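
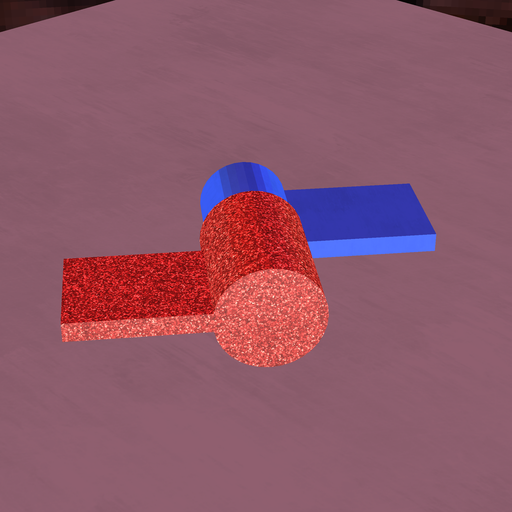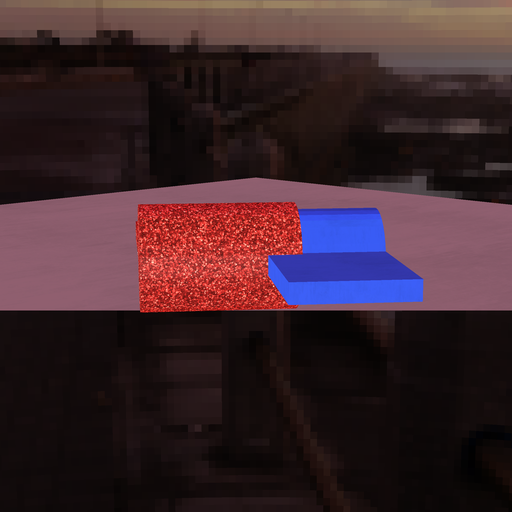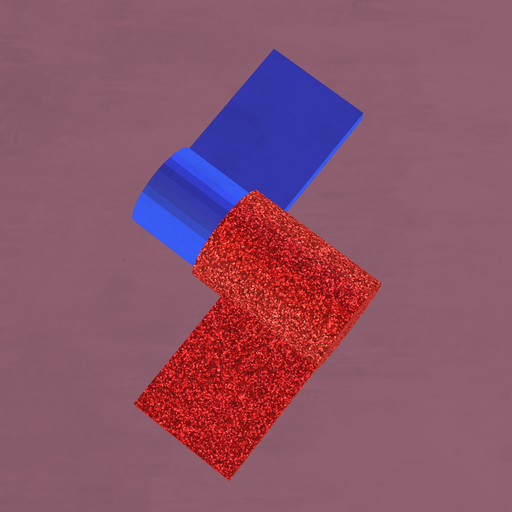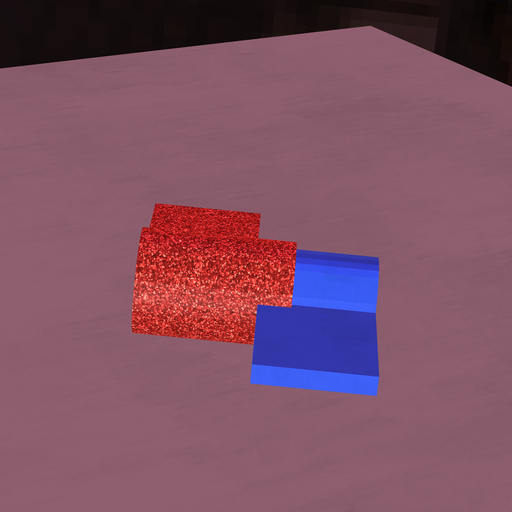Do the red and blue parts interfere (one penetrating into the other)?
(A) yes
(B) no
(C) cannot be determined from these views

(A) yes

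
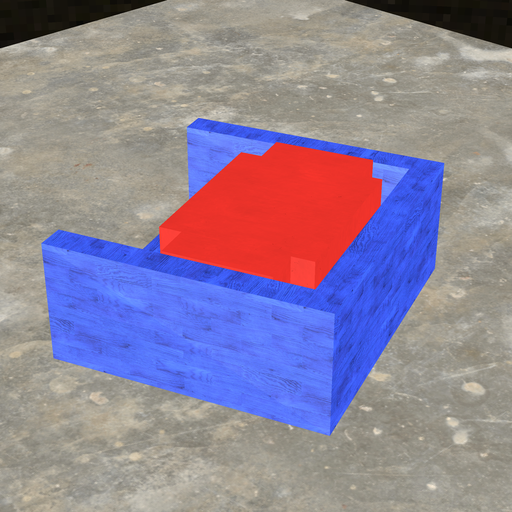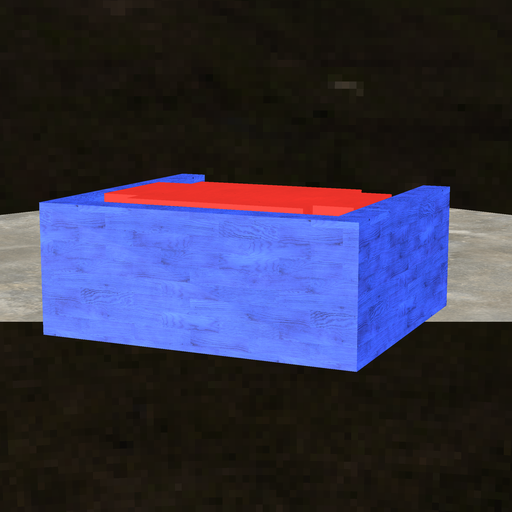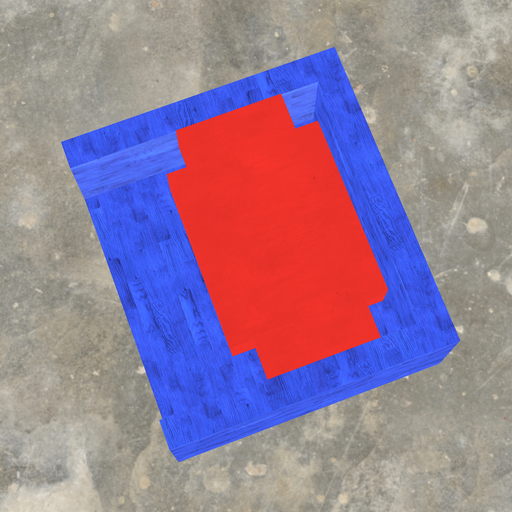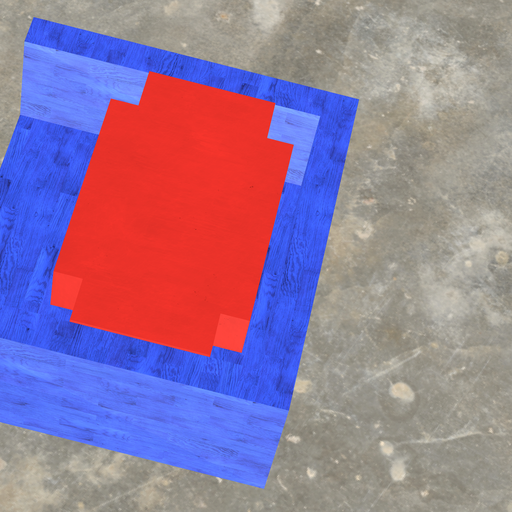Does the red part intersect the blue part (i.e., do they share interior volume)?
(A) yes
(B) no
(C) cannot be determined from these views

(B) no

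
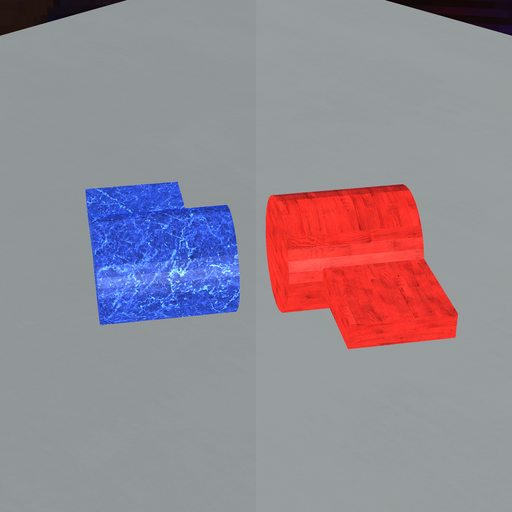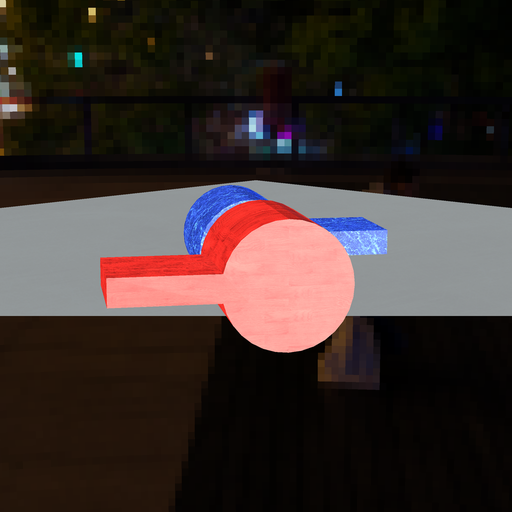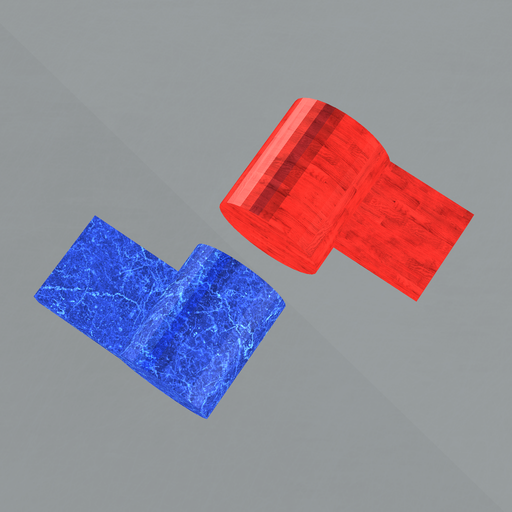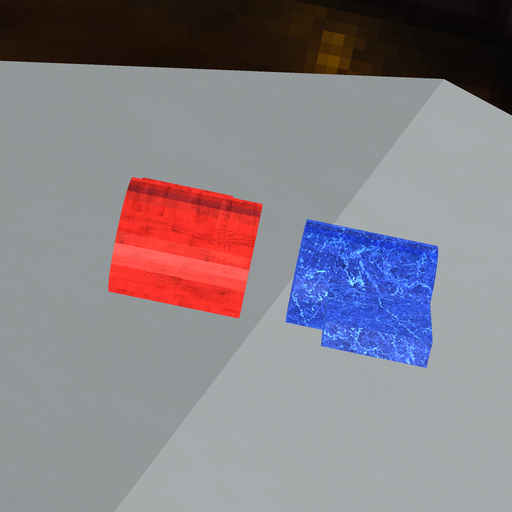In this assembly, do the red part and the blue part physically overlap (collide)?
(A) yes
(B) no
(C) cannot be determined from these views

(B) no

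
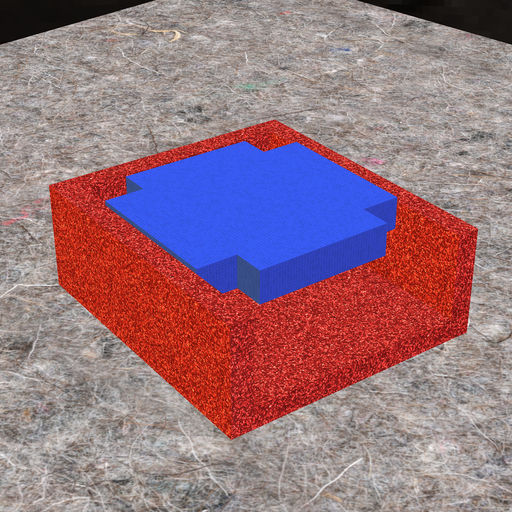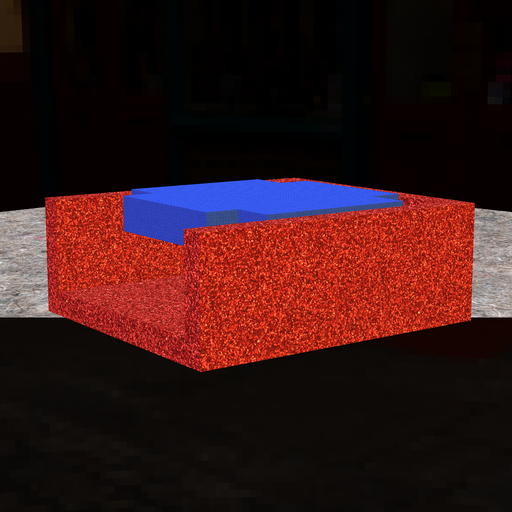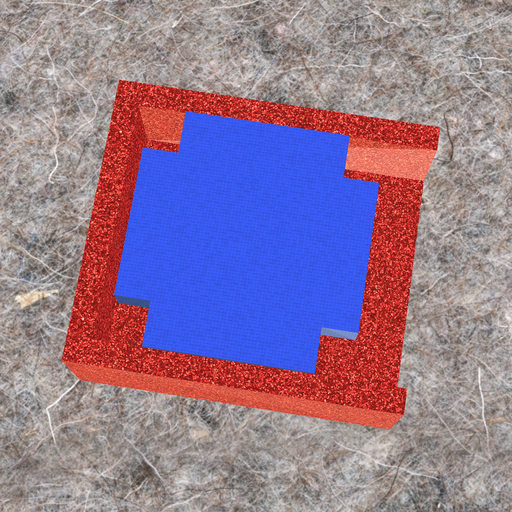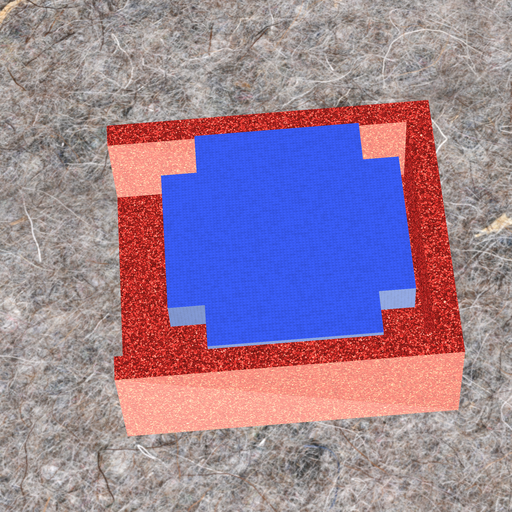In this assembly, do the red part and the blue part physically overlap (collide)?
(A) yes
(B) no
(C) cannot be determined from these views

(B) no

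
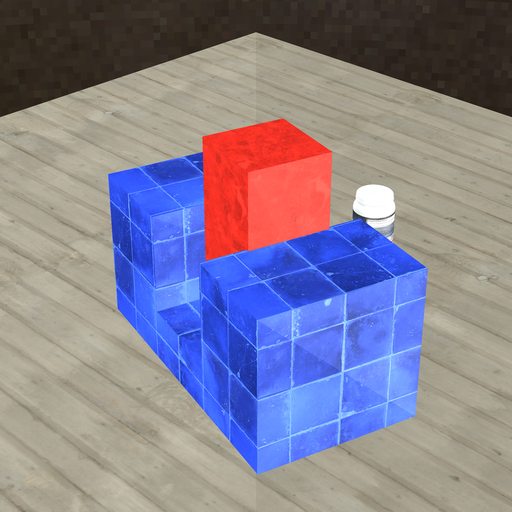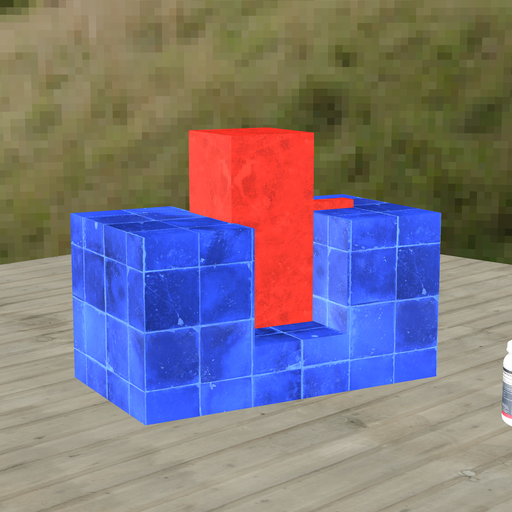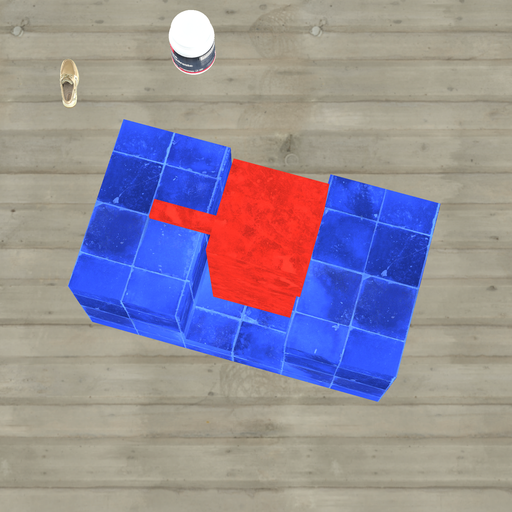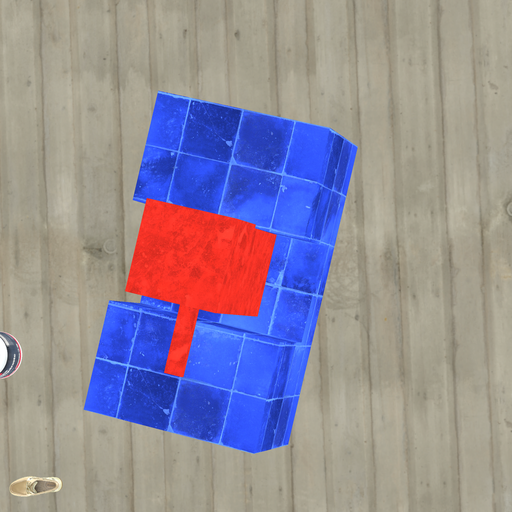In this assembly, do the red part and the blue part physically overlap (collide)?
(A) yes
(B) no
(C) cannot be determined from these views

(A) yes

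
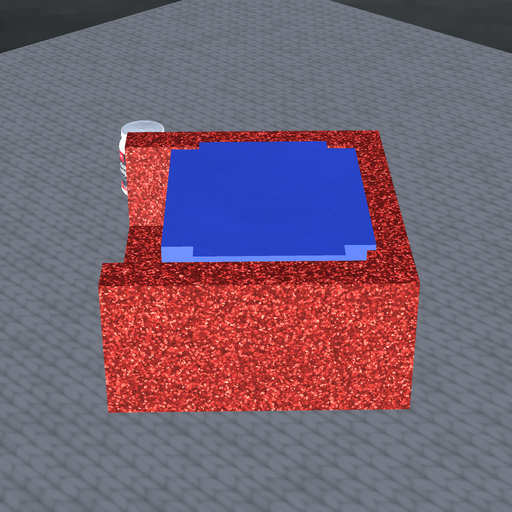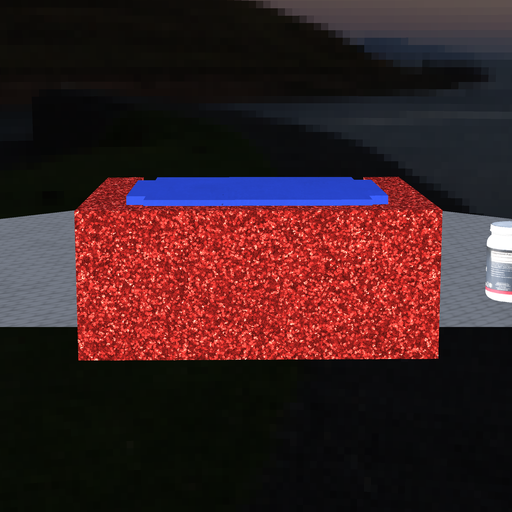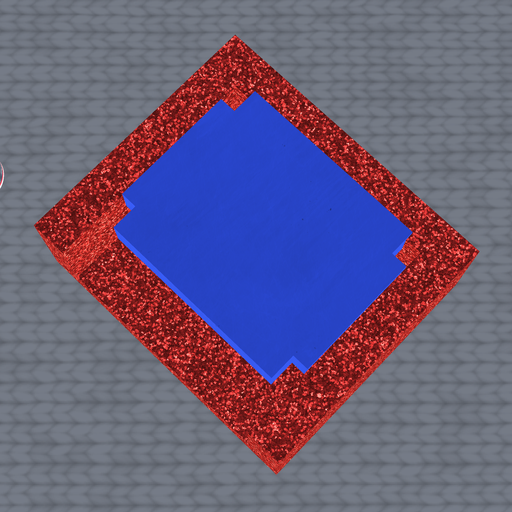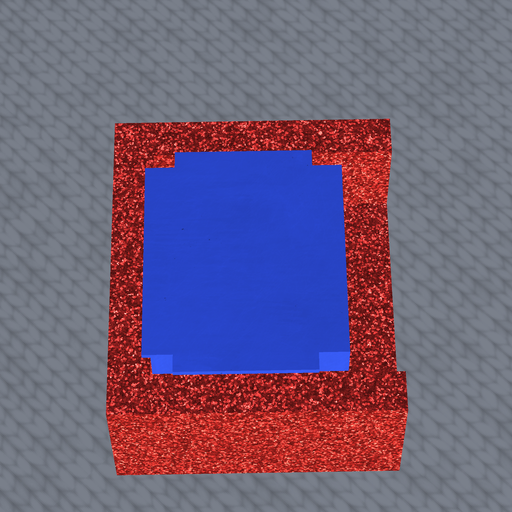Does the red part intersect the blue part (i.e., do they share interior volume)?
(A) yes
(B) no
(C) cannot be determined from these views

(A) yes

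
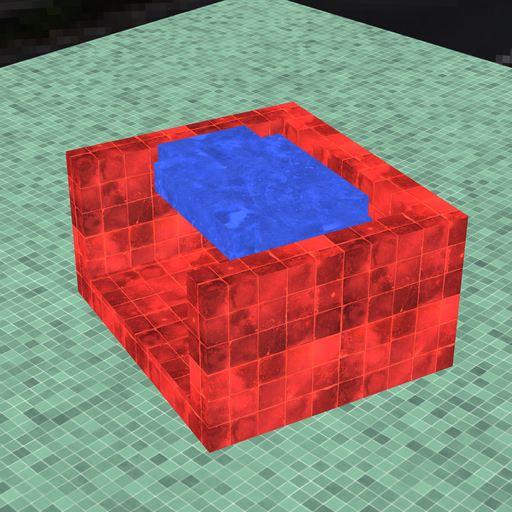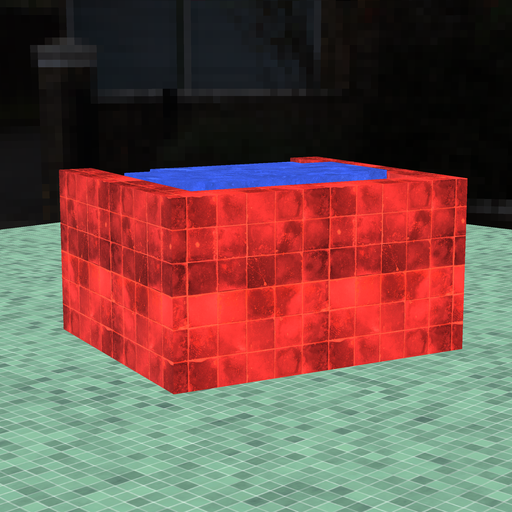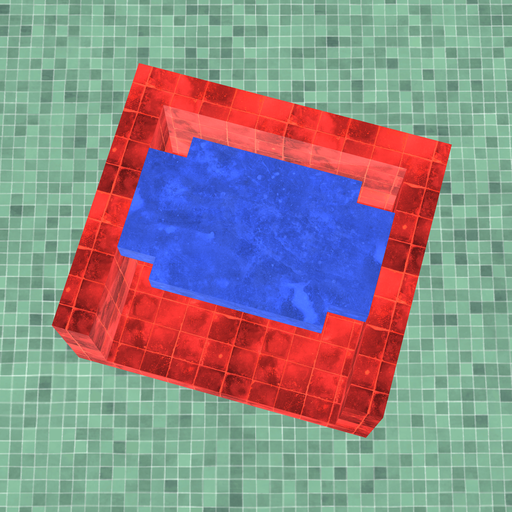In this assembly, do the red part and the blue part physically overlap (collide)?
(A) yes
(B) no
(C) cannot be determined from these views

(B) no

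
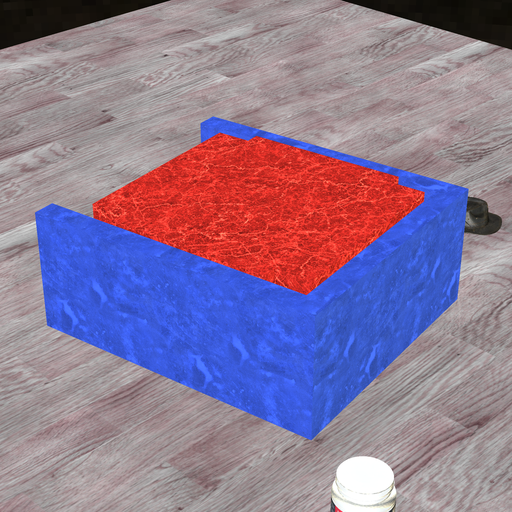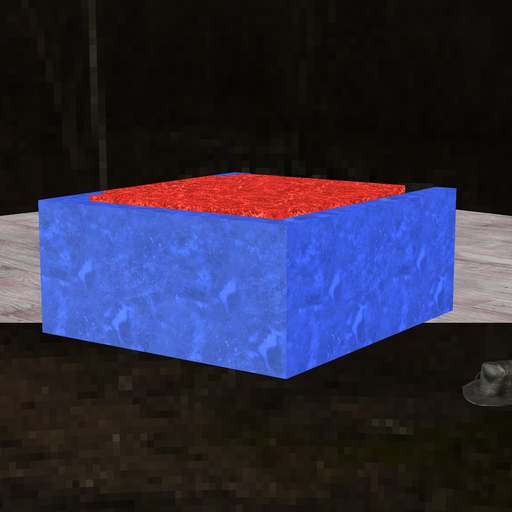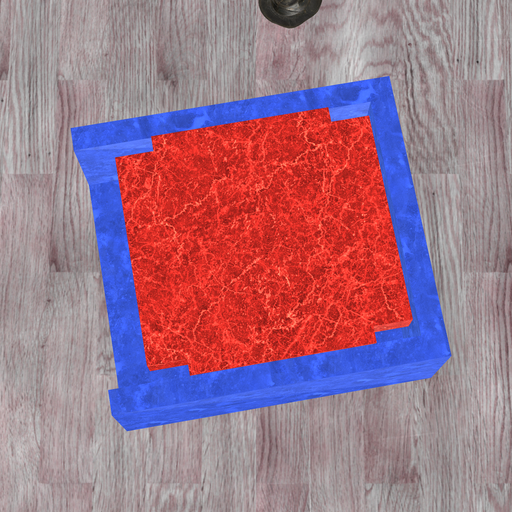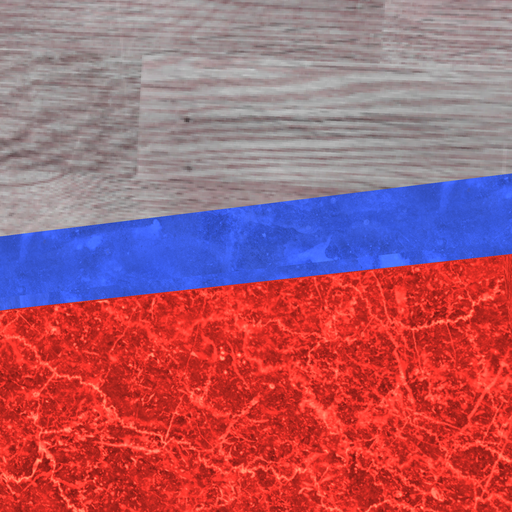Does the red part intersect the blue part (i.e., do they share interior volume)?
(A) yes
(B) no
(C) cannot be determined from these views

(B) no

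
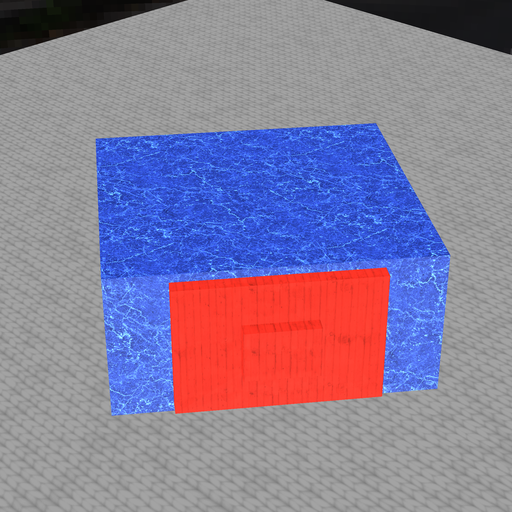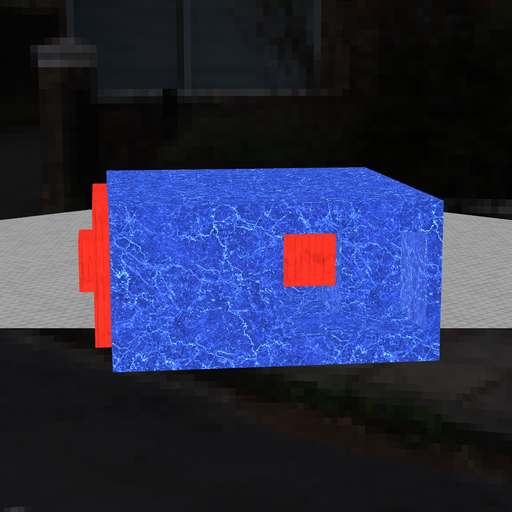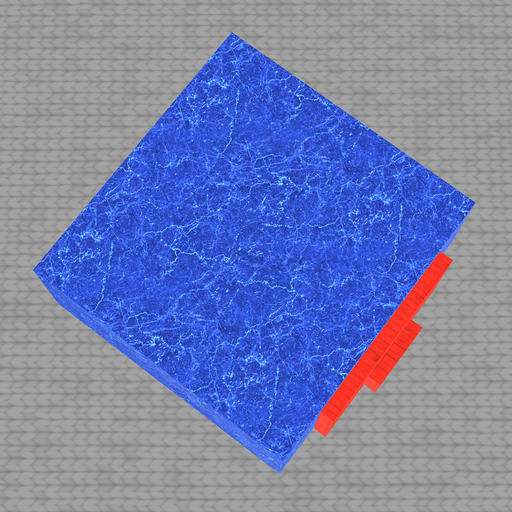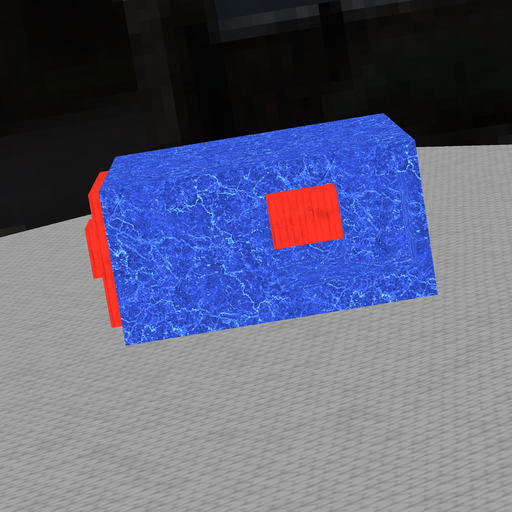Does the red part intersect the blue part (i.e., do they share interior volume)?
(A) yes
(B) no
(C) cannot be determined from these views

(A) yes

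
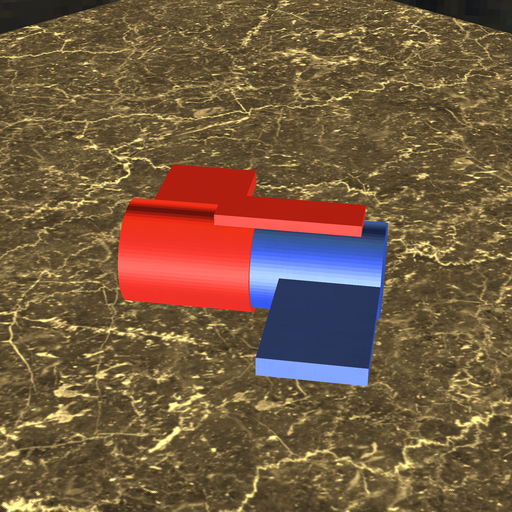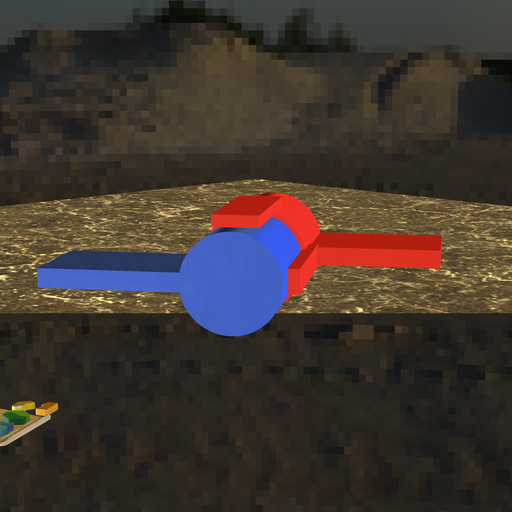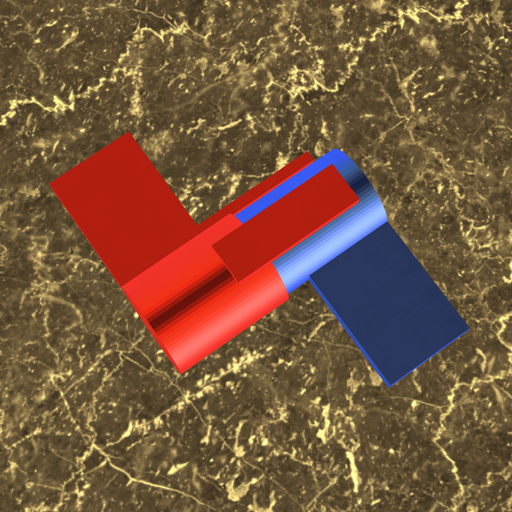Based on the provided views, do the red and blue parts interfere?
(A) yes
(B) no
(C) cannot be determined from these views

(A) yes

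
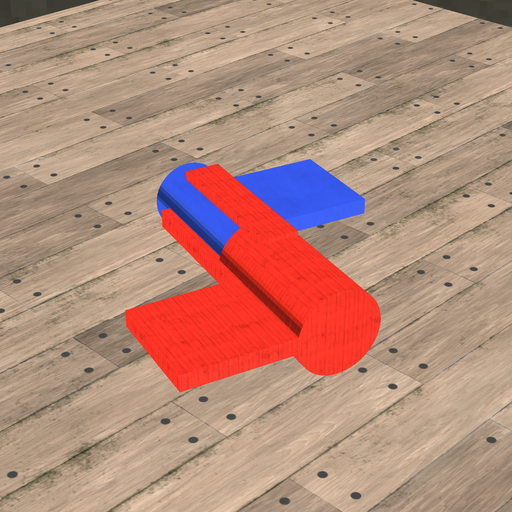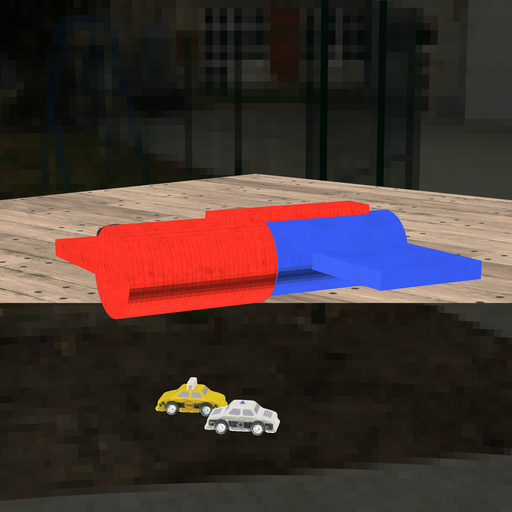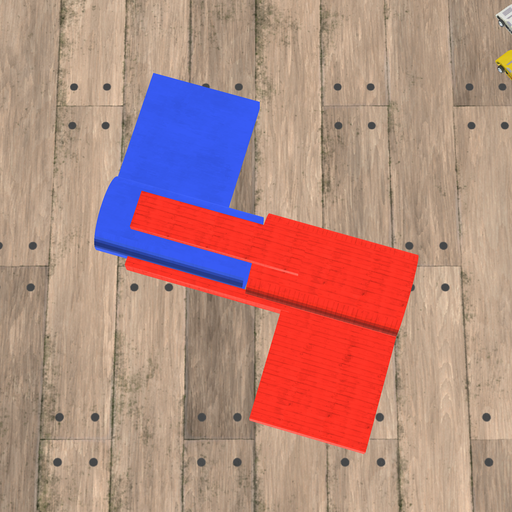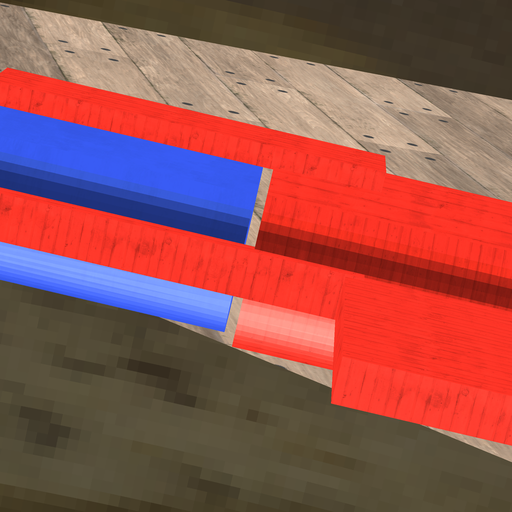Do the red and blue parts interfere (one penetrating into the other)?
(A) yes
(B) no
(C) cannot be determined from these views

(B) no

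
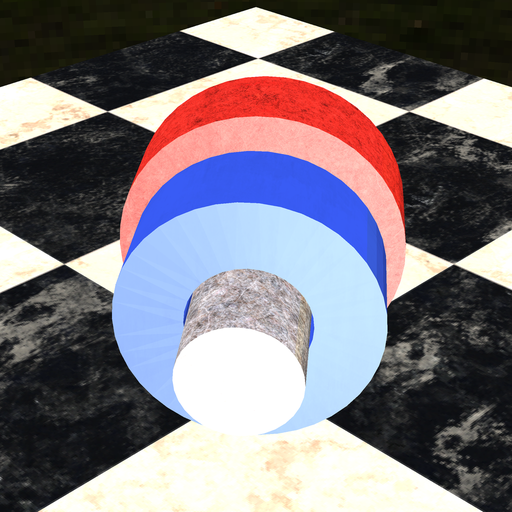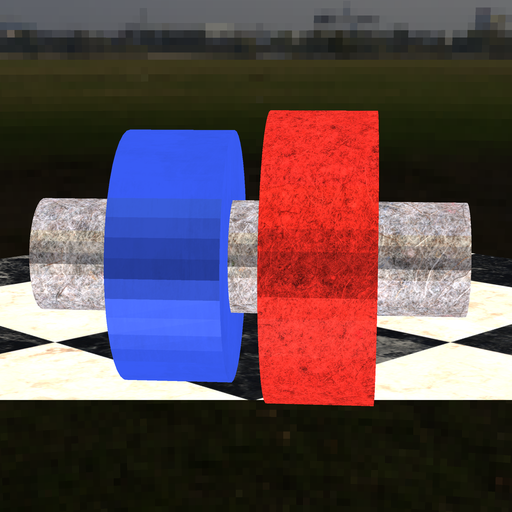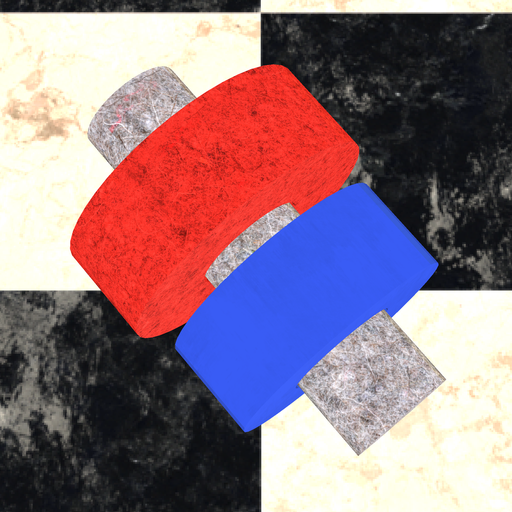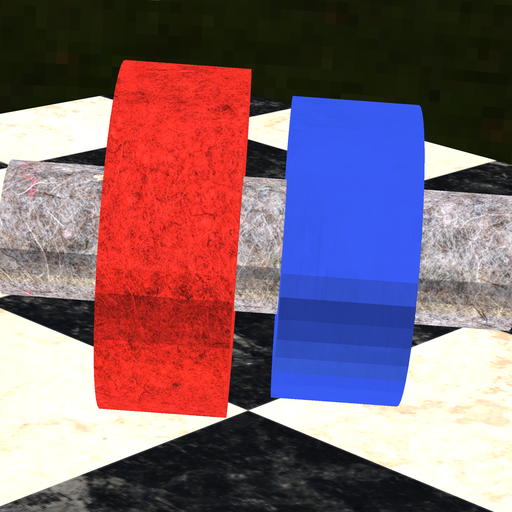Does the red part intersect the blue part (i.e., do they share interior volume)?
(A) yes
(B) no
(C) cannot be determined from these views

(B) no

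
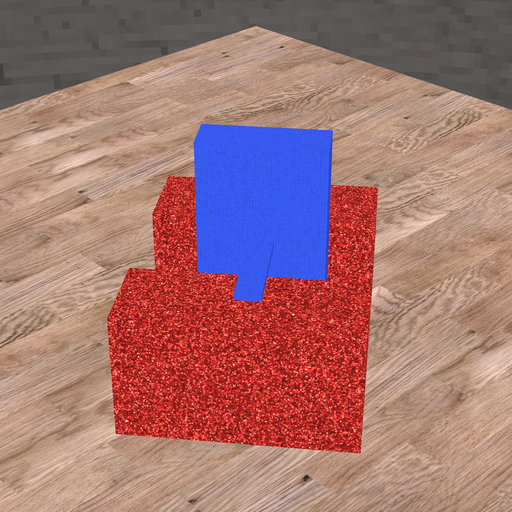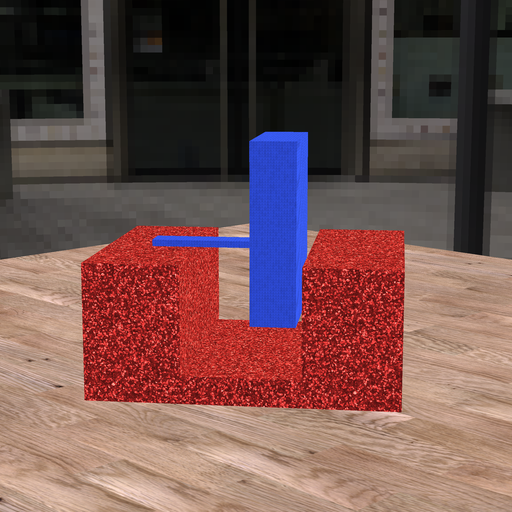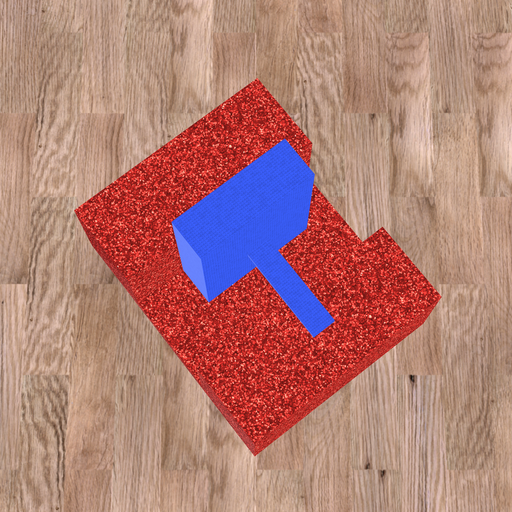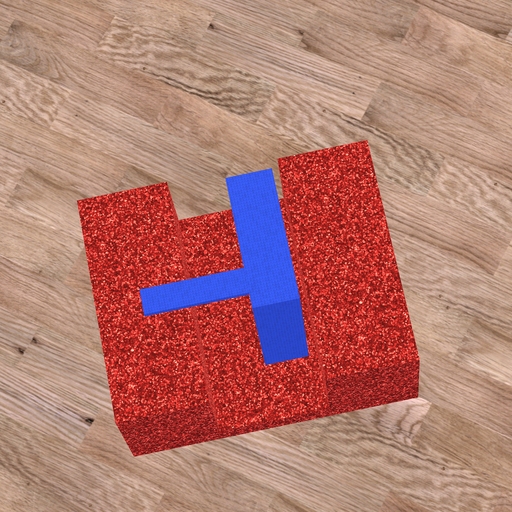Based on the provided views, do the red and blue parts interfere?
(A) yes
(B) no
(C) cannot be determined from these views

(B) no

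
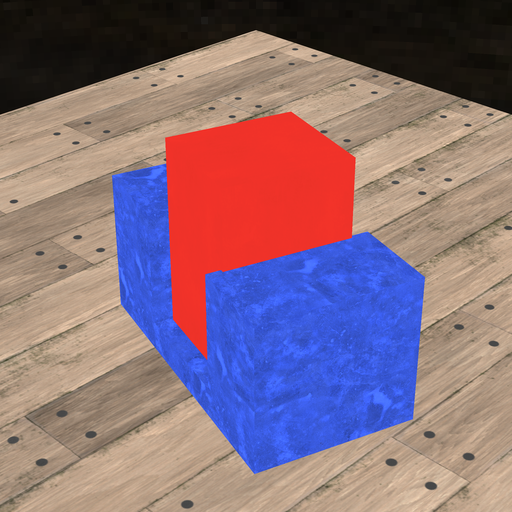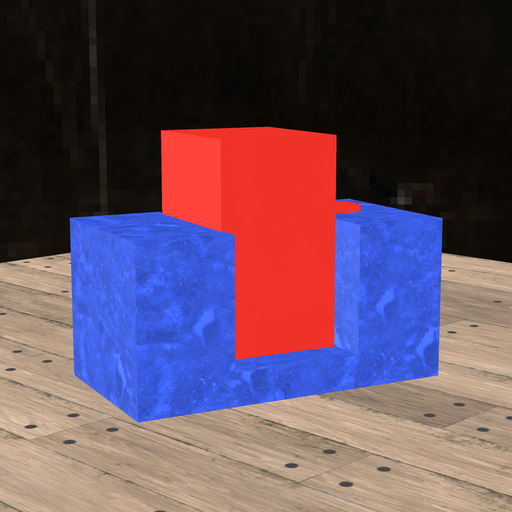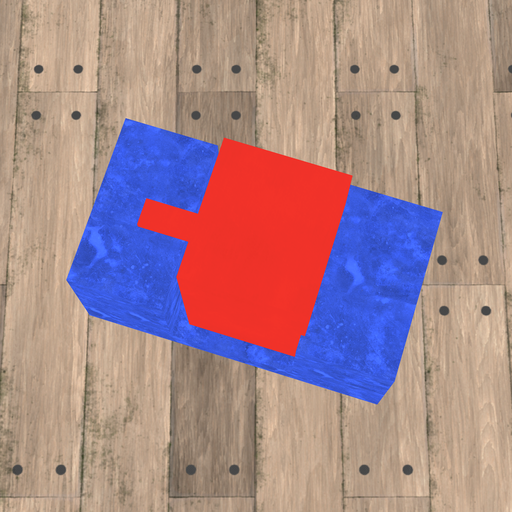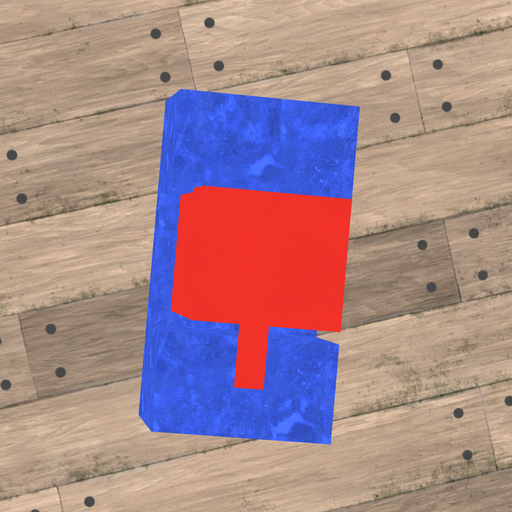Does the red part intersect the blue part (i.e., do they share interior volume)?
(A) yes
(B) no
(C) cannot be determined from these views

(A) yes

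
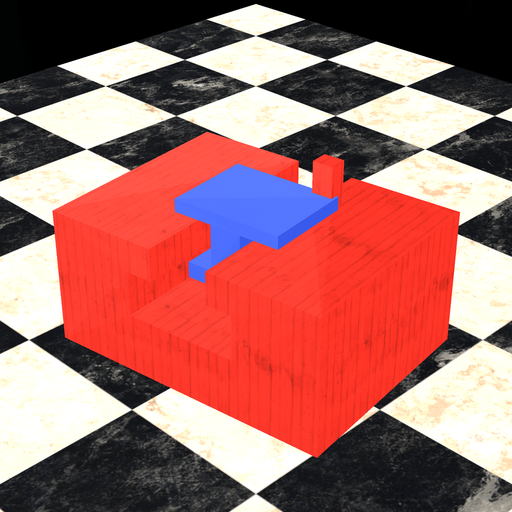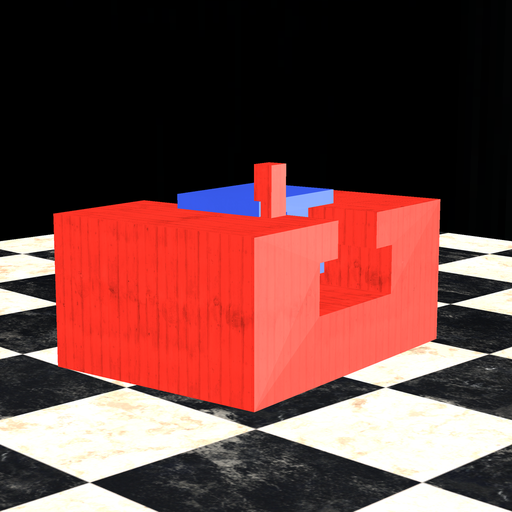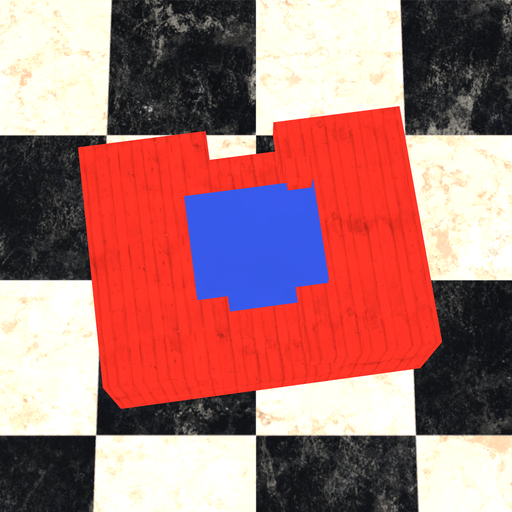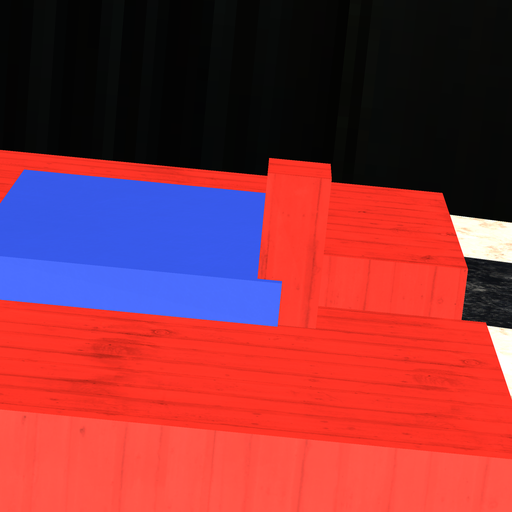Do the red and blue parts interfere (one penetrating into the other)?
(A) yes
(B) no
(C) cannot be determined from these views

(A) yes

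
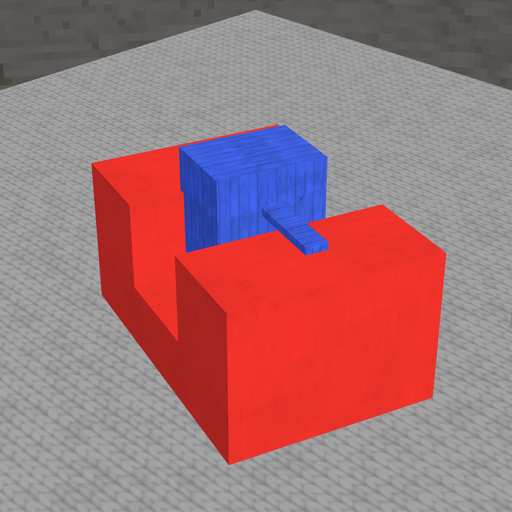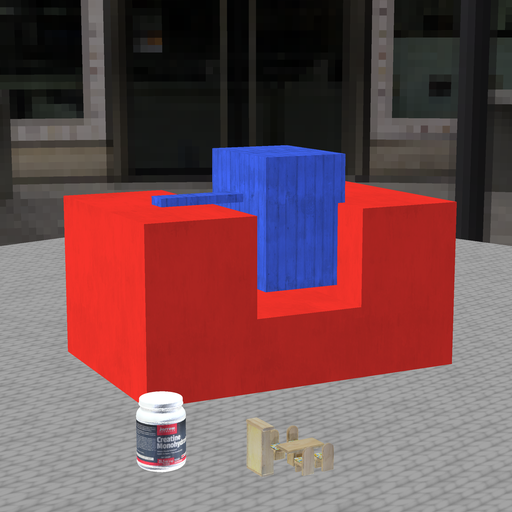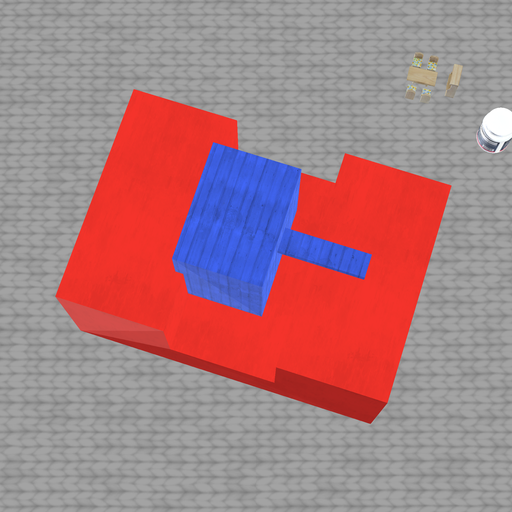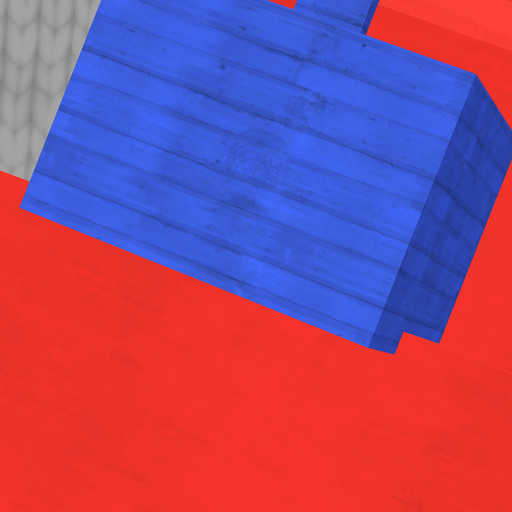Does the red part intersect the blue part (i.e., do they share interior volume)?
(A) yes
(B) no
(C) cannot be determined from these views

(A) yes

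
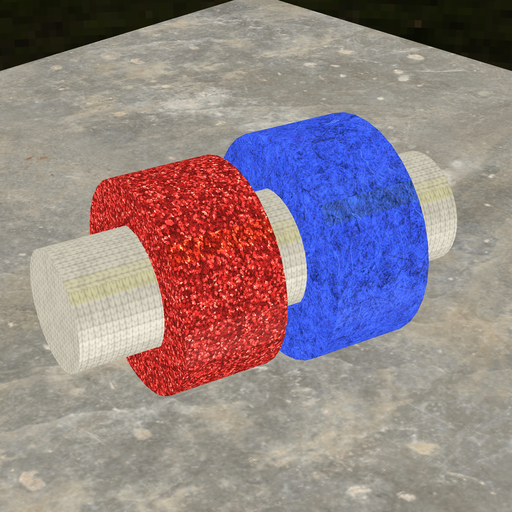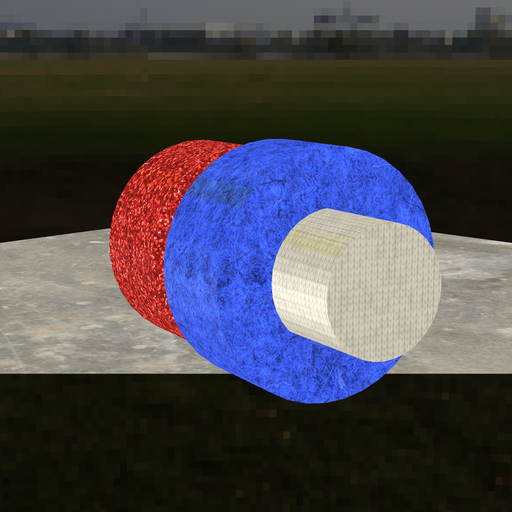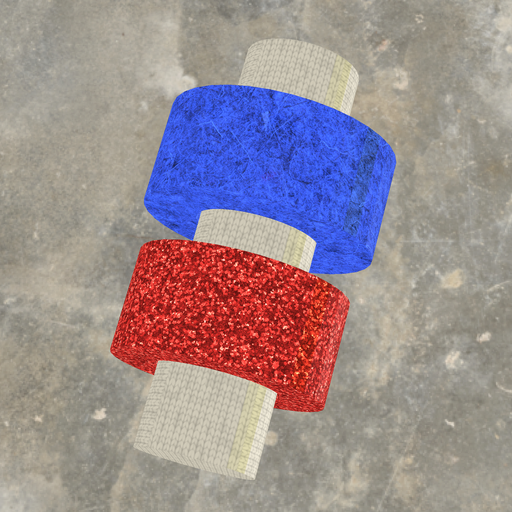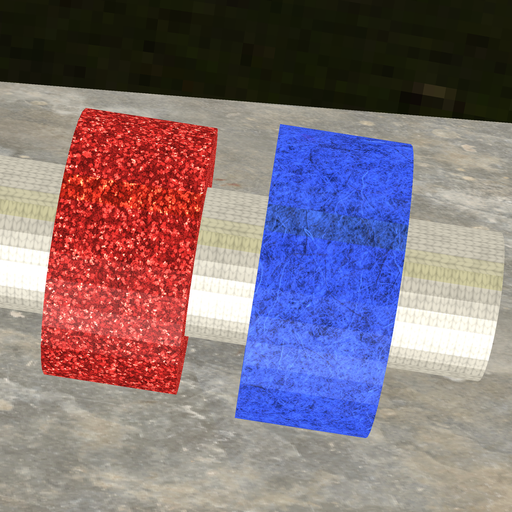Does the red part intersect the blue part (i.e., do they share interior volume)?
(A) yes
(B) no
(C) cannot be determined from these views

(B) no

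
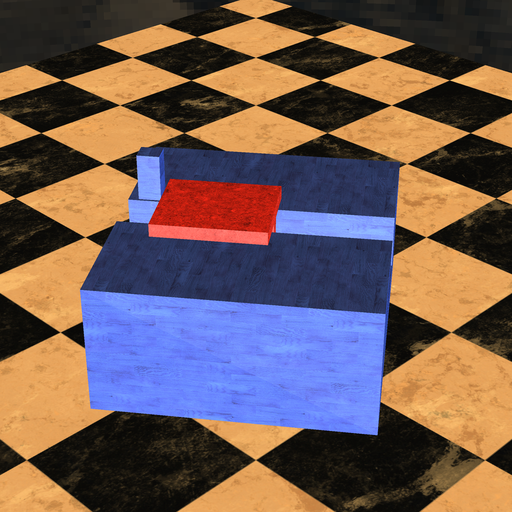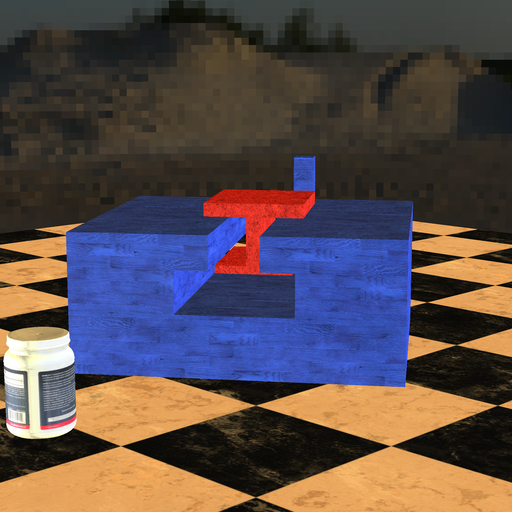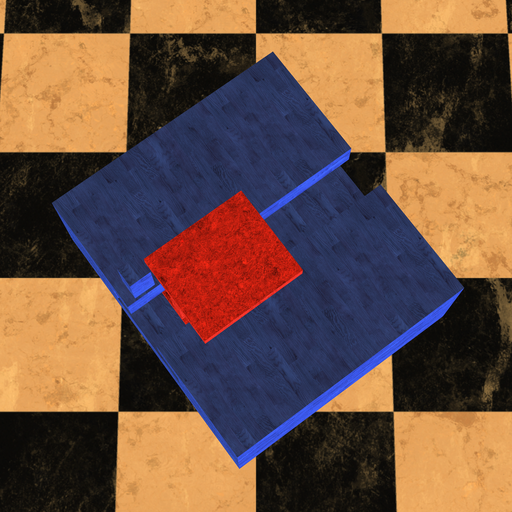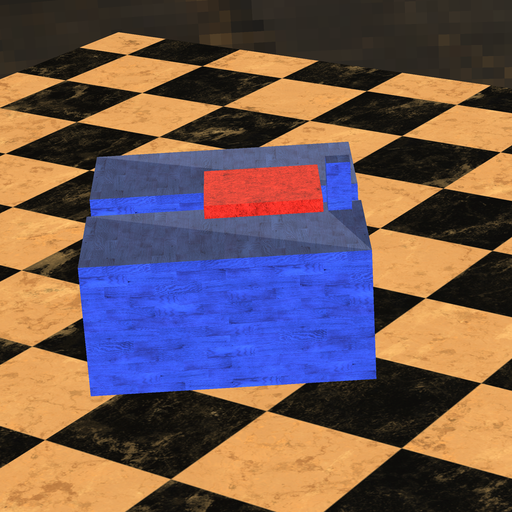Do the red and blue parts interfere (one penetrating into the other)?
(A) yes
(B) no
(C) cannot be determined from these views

(B) no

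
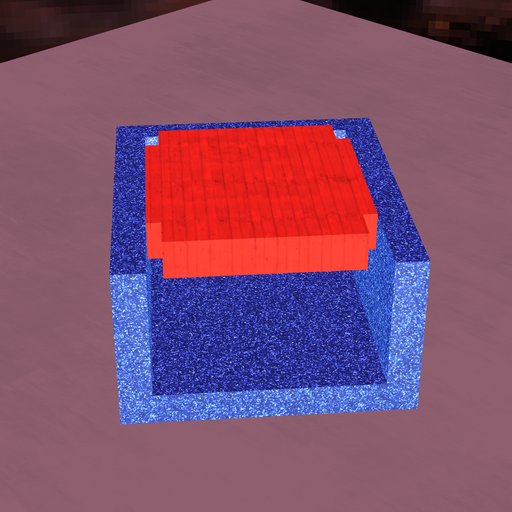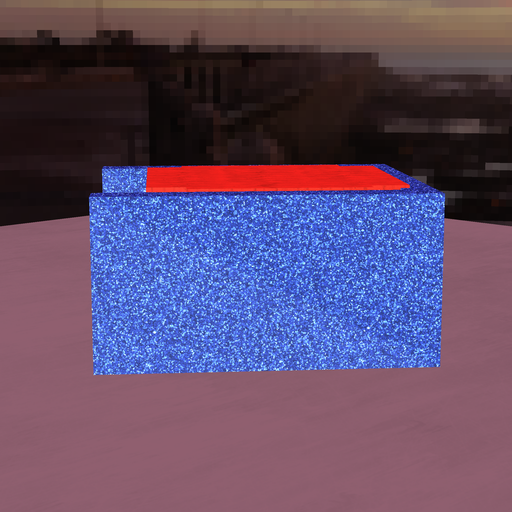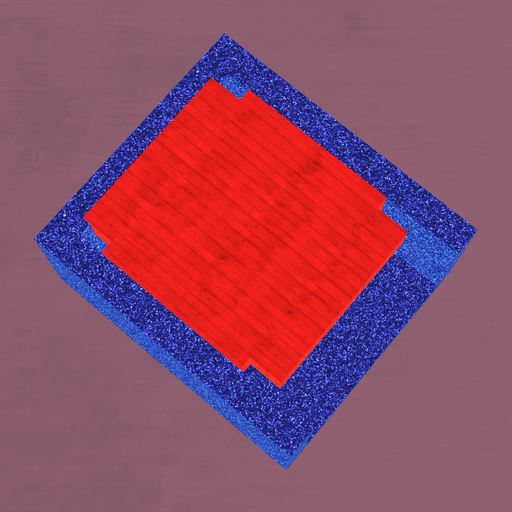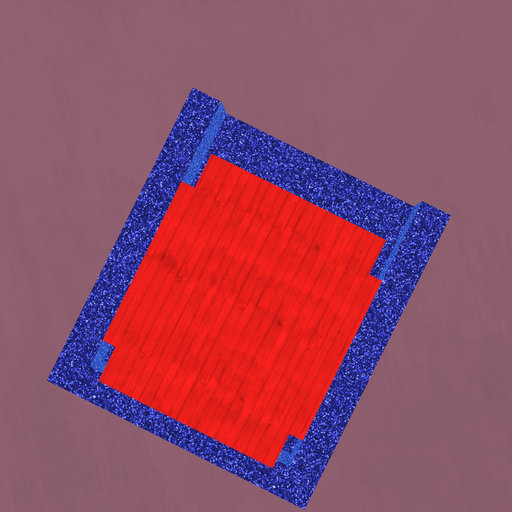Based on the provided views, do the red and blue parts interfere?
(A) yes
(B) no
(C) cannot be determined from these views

(A) yes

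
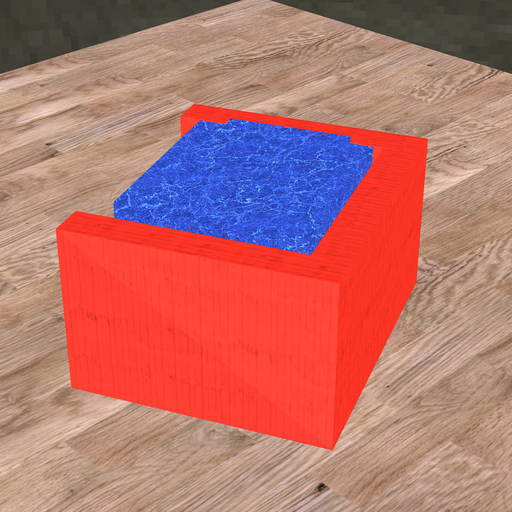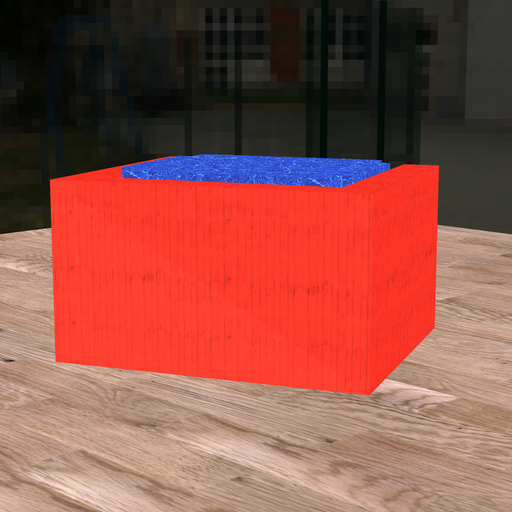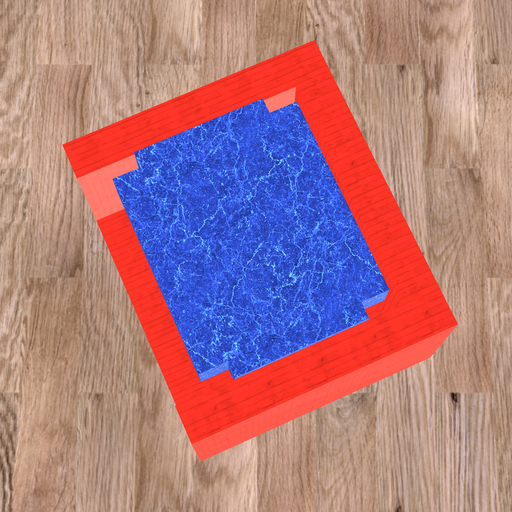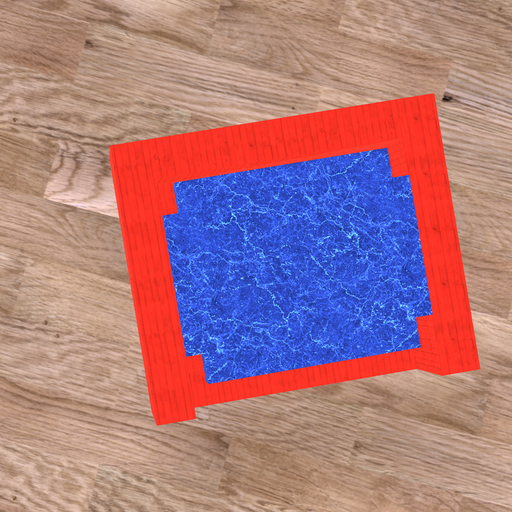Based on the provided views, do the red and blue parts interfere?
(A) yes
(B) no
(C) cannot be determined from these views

(B) no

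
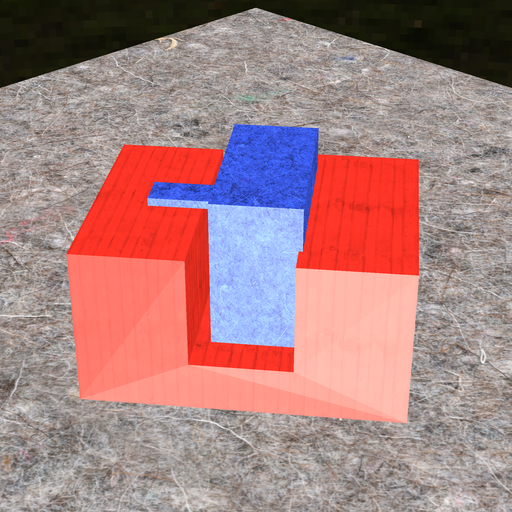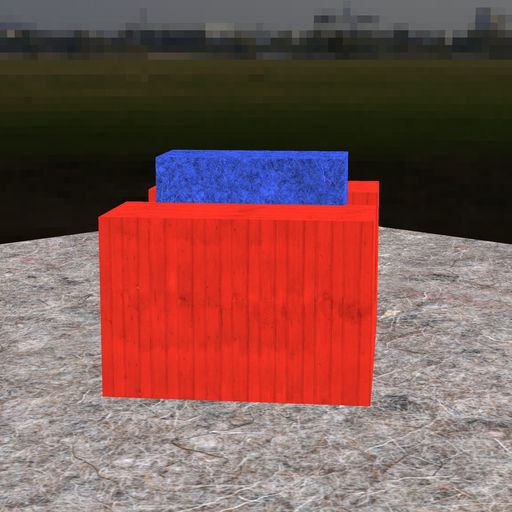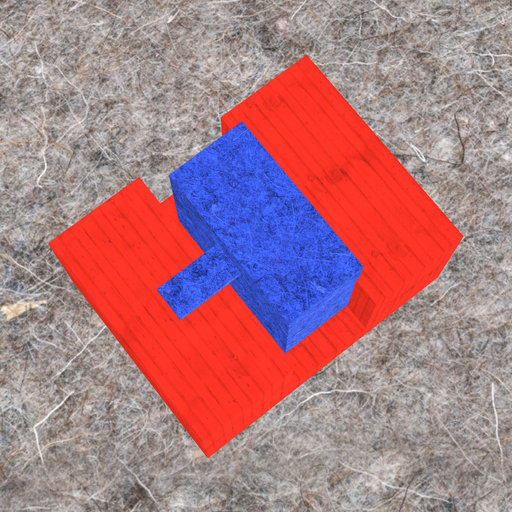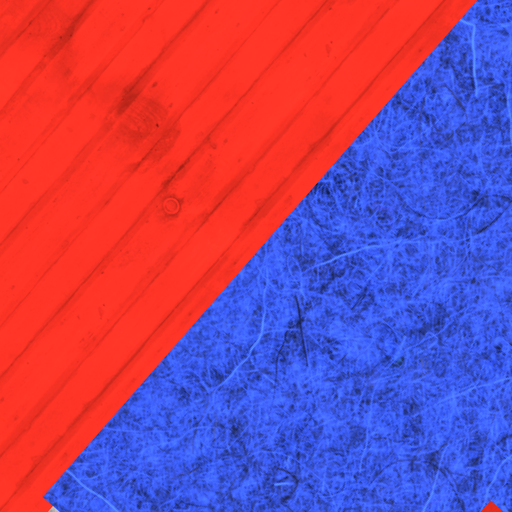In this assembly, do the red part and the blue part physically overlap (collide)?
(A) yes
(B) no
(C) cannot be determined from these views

(A) yes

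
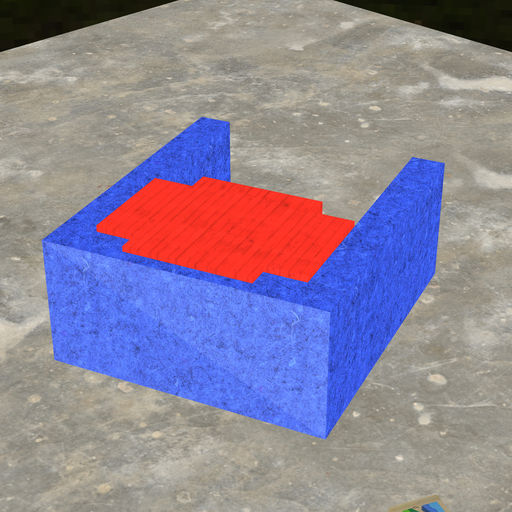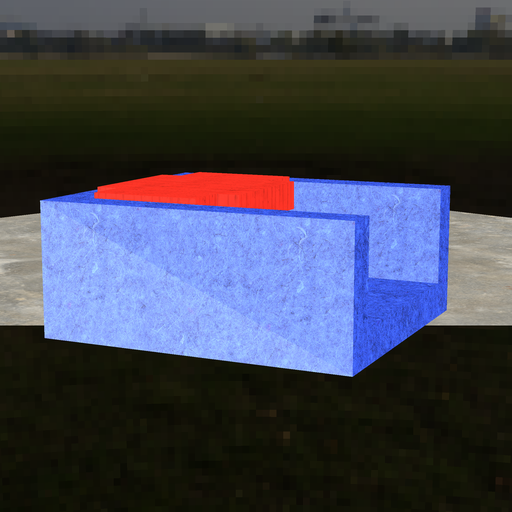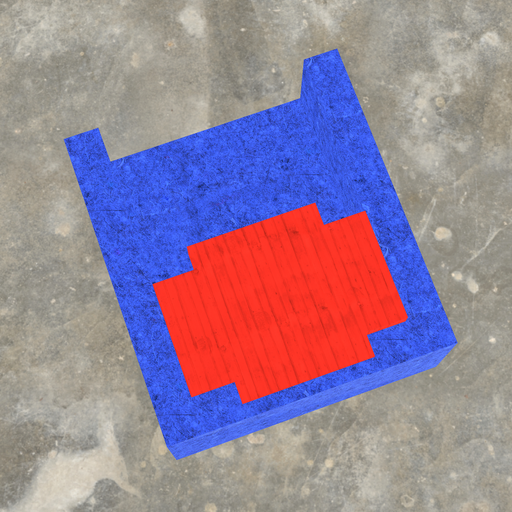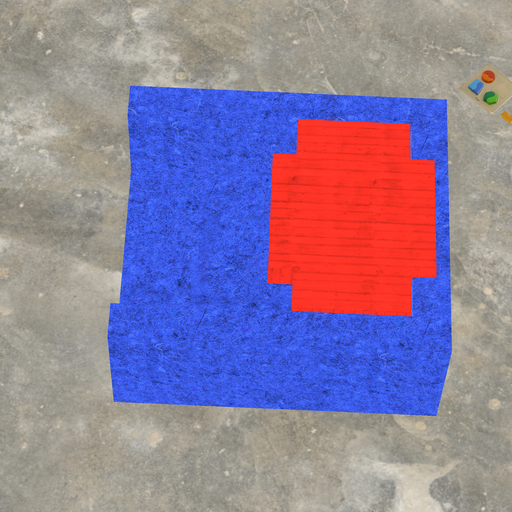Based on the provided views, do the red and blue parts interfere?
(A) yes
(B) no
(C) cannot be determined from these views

(A) yes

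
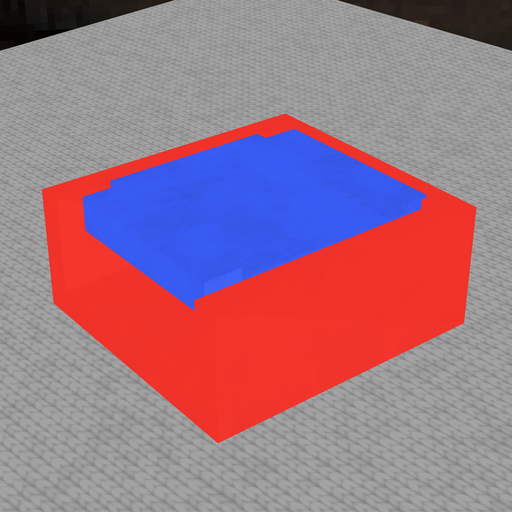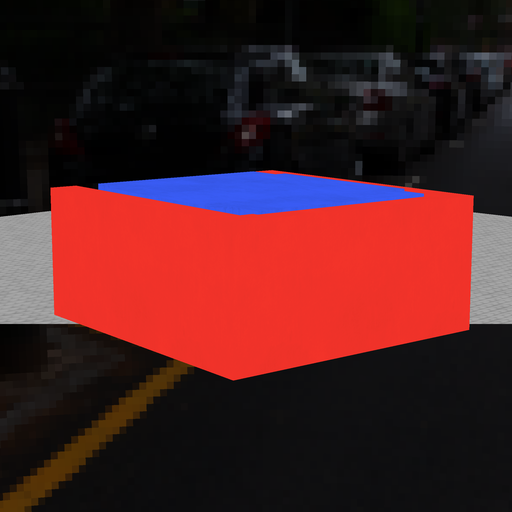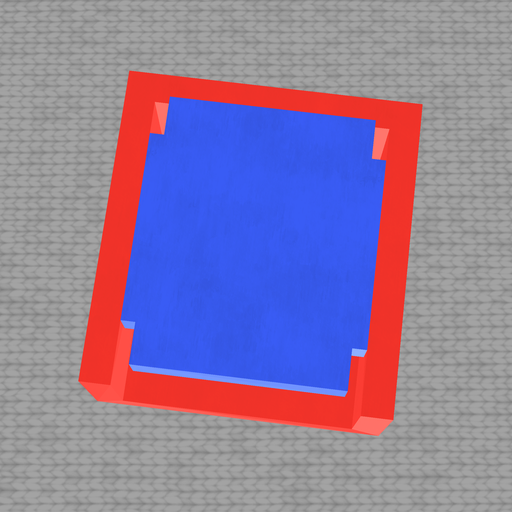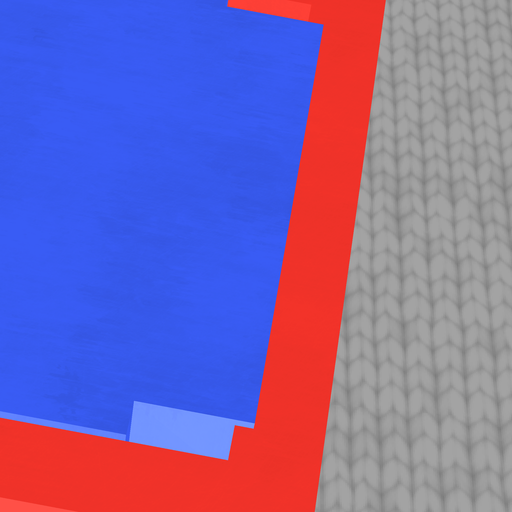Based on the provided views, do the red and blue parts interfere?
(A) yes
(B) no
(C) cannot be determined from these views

(A) yes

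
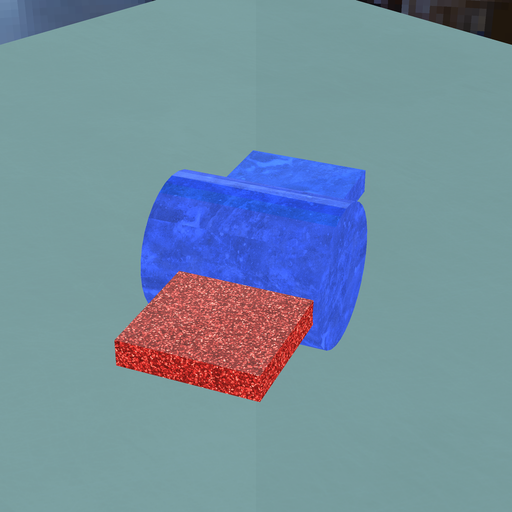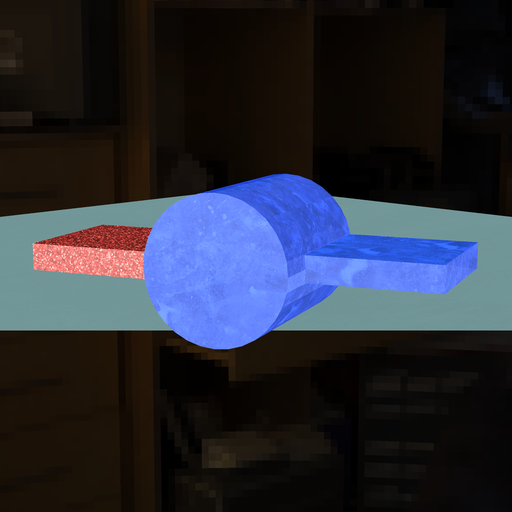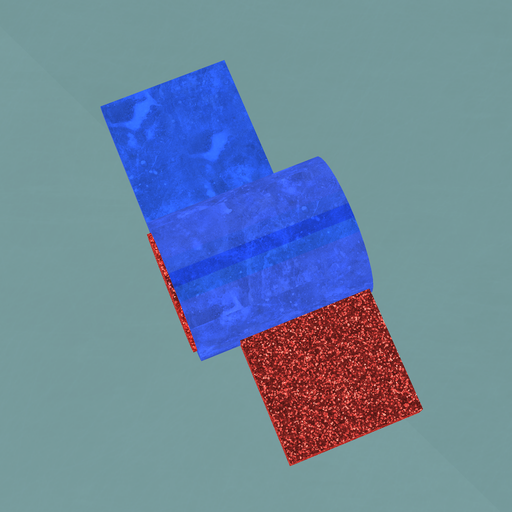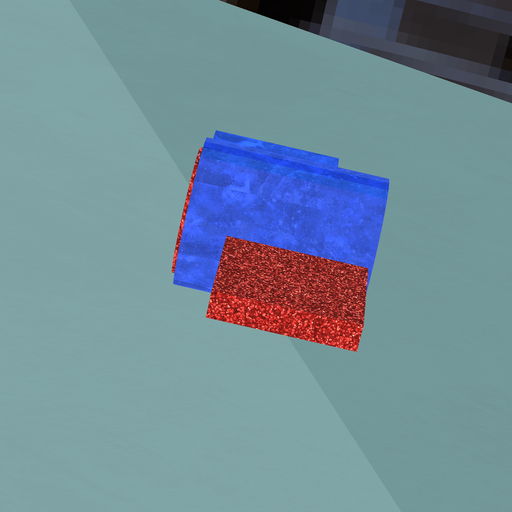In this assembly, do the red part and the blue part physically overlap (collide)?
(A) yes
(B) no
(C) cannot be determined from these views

(A) yes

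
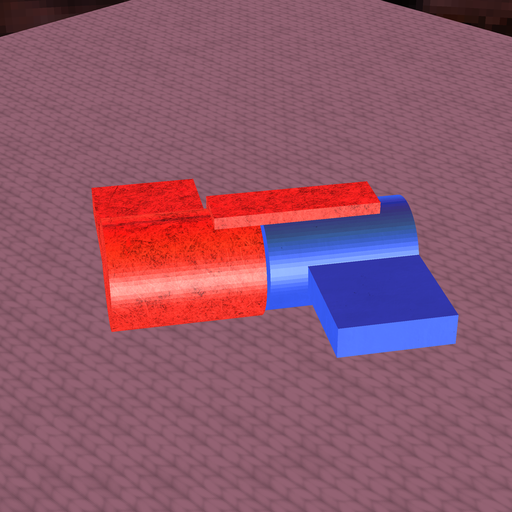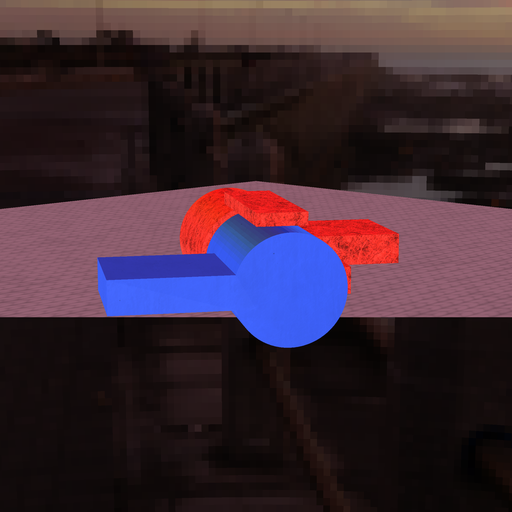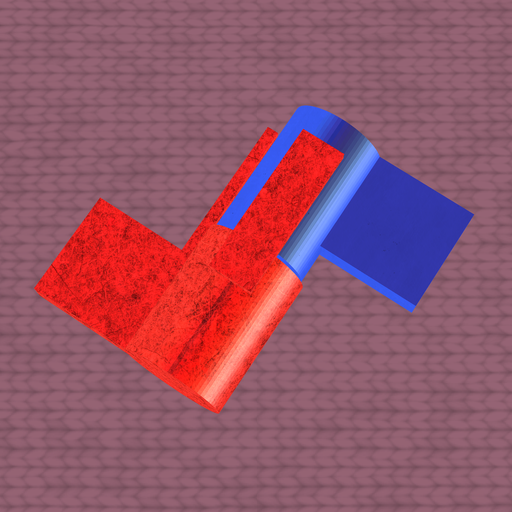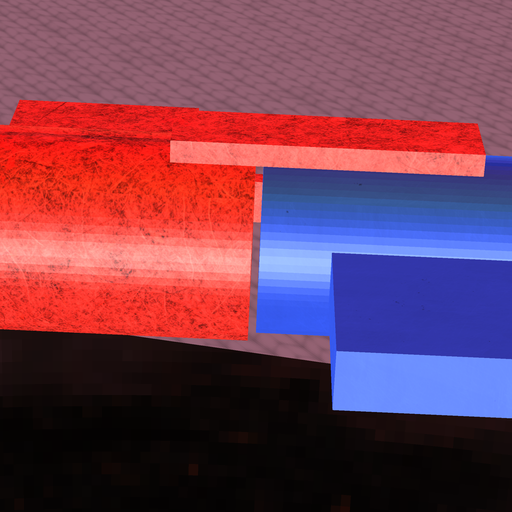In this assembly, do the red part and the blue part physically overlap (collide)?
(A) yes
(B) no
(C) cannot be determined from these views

(B) no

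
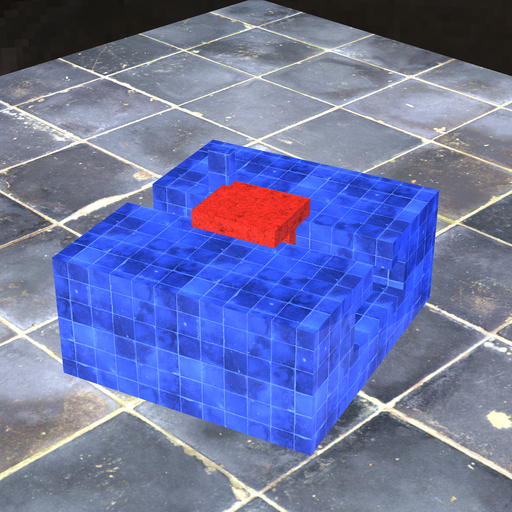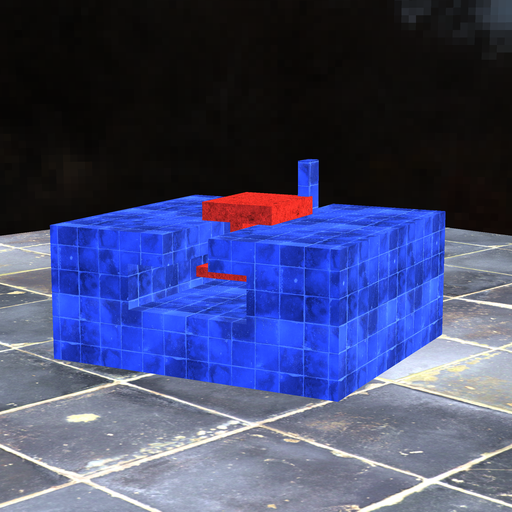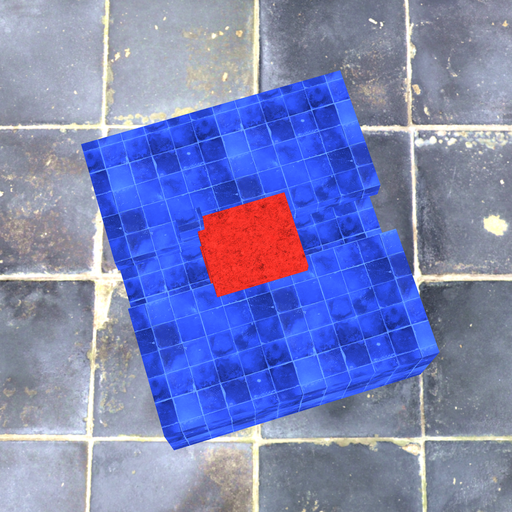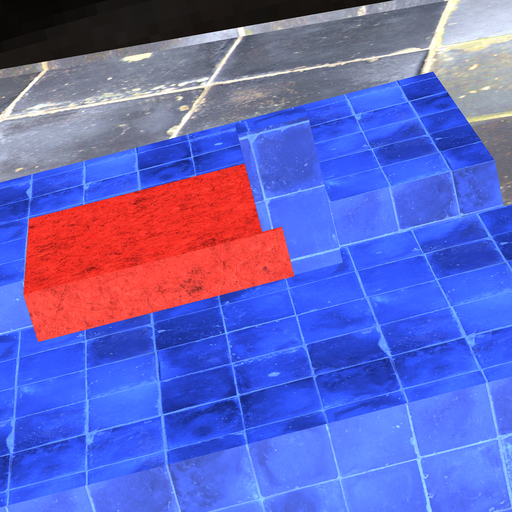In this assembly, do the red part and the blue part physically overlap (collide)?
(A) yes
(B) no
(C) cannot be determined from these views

(A) yes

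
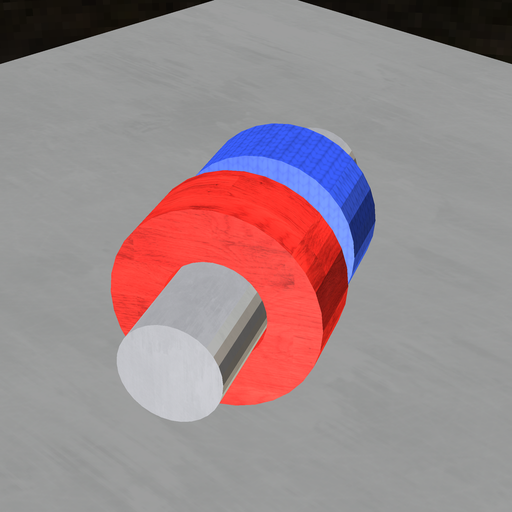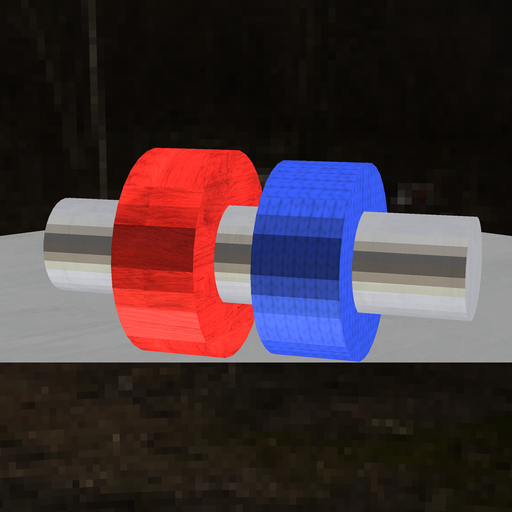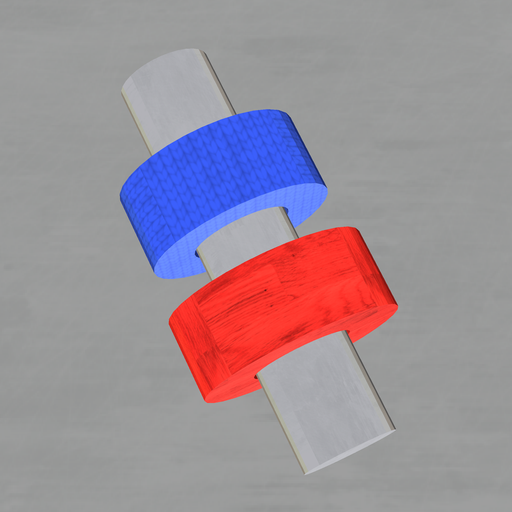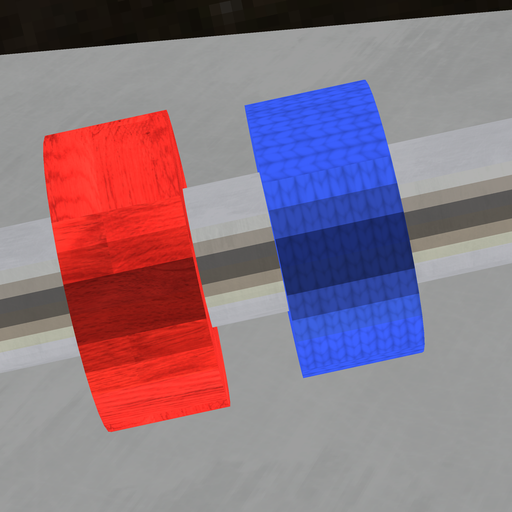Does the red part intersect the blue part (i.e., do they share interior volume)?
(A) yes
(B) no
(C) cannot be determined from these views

(B) no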